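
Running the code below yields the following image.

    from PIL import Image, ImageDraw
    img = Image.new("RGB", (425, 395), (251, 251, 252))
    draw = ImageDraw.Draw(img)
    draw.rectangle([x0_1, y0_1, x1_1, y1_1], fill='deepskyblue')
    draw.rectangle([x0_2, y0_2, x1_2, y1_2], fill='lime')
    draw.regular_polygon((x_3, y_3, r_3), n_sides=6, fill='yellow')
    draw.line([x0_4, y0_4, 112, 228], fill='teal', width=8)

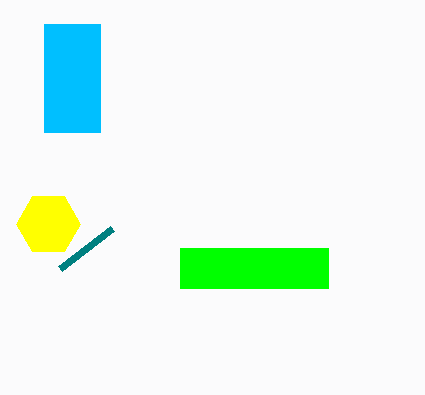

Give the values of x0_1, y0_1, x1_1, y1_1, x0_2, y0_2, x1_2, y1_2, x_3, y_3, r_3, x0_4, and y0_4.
x0_1 = 44
y0_1 = 24
x1_1 = 100
y1_1 = 132
x0_2 = 180
y0_2 = 248
x1_2 = 328
y1_2 = 288
x_3 = 48
y_3 = 224
r_3 = 32
x0_4 = 60
y0_4 = 268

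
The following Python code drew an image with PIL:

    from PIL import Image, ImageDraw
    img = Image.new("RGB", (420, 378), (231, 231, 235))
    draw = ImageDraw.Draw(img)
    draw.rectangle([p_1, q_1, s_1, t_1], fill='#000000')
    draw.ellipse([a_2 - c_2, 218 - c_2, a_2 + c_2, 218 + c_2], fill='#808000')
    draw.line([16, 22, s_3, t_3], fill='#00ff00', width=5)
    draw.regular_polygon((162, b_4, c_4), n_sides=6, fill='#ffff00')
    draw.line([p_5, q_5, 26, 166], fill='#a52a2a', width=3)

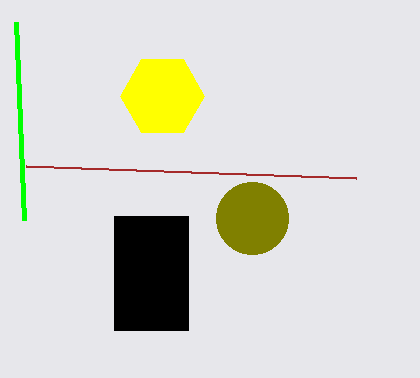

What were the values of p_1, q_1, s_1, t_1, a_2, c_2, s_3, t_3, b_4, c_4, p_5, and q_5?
p_1 = 114
q_1 = 216
s_1 = 188
t_1 = 330
a_2 = 252
c_2 = 36
s_3 = 24
t_3 = 220
b_4 = 96
c_4 = 42
p_5 = 356
q_5 = 178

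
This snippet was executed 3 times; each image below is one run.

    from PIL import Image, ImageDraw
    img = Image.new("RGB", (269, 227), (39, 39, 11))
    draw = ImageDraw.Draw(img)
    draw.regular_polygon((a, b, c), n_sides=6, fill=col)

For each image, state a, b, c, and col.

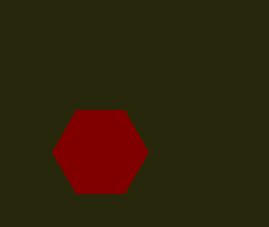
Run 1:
a = 100; b = 152; c = 48; col = 'maroon'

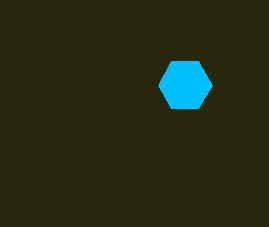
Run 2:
a = 185, b = 85, c = 27, col = 'deepskyblue'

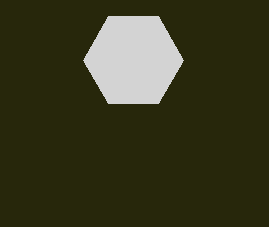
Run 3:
a = 133
b = 60
c = 50
col = 'lightgray'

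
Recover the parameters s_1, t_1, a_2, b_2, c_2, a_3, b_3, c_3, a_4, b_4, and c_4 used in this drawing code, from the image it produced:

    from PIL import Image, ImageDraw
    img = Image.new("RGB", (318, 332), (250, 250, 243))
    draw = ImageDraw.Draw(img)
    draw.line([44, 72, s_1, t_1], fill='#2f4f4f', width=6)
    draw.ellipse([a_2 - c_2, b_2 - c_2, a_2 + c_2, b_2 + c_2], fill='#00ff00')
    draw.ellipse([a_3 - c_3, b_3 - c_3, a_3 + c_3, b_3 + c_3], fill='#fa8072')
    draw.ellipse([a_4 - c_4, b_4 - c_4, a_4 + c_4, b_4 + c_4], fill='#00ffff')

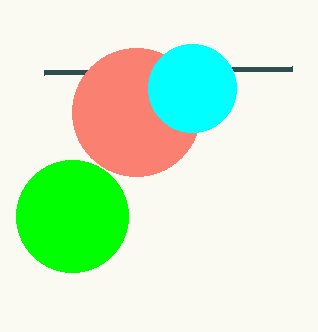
s_1 = 292; t_1 = 68; a_2 = 72; b_2 = 216; c_2 = 56; a_3 = 136; b_3 = 112; c_3 = 64; a_4 = 192; b_4 = 88; c_4 = 44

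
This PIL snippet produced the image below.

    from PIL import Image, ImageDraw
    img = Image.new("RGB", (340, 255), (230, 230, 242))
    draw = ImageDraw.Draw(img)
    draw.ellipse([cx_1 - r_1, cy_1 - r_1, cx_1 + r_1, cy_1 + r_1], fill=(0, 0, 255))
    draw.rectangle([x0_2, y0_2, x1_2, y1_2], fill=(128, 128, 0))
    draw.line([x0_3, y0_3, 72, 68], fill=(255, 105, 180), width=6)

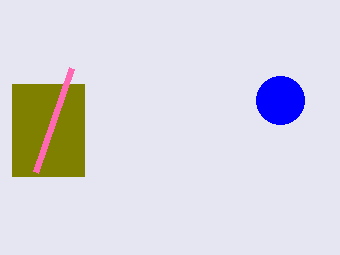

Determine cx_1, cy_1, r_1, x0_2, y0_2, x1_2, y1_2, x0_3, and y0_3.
cx_1 = 280
cy_1 = 100
r_1 = 24
x0_2 = 12
y0_2 = 84
x1_2 = 84
y1_2 = 176
x0_3 = 36
y0_3 = 172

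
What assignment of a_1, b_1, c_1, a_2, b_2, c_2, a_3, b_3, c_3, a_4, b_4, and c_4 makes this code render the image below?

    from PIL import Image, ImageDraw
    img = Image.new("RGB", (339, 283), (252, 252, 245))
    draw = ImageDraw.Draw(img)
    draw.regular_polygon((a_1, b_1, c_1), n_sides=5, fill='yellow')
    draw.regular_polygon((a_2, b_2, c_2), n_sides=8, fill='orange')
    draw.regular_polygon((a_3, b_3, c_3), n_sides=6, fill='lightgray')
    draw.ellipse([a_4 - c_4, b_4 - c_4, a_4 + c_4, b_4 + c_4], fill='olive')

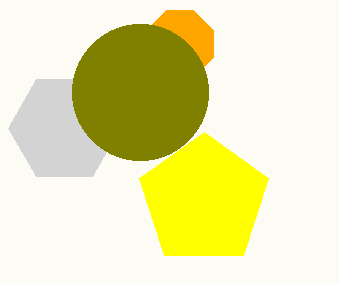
a_1 = 204; b_1 = 200; c_1 = 68; a_2 = 180; b_2 = 44; c_2 = 36; a_3 = 64; b_3 = 128; c_3 = 56; a_4 = 140; b_4 = 92; c_4 = 68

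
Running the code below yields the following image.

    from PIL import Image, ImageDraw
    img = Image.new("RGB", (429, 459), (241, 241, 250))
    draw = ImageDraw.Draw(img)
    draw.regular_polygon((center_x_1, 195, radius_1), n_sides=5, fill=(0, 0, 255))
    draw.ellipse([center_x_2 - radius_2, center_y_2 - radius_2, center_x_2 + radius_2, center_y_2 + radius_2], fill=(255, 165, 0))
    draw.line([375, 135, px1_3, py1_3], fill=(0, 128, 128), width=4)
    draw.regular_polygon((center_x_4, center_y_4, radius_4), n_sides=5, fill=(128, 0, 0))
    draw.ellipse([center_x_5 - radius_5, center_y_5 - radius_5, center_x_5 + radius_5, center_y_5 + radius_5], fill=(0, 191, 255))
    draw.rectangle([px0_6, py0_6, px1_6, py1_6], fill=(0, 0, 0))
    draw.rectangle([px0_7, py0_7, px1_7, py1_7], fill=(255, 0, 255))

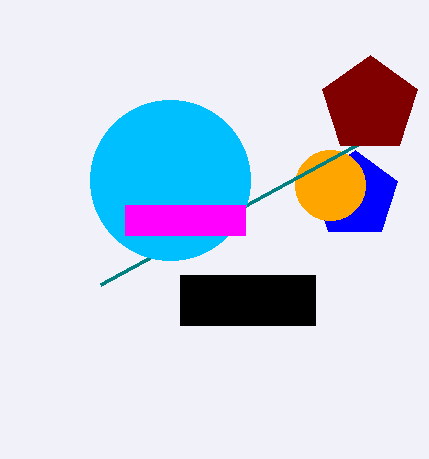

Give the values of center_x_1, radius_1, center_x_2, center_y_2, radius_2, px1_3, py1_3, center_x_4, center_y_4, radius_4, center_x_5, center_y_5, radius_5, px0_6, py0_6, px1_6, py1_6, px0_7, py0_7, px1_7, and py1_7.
center_x_1 = 355, radius_1 = 45, center_x_2 = 330, center_y_2 = 185, radius_2 = 35, px1_3 = 100, py1_3 = 285, center_x_4 = 370, center_y_4 = 105, radius_4 = 50, center_x_5 = 170, center_y_5 = 180, radius_5 = 80, px0_6 = 180, py0_6 = 275, px1_6 = 315, py1_6 = 325, px0_7 = 125, py0_7 = 205, px1_7 = 245, py1_7 = 235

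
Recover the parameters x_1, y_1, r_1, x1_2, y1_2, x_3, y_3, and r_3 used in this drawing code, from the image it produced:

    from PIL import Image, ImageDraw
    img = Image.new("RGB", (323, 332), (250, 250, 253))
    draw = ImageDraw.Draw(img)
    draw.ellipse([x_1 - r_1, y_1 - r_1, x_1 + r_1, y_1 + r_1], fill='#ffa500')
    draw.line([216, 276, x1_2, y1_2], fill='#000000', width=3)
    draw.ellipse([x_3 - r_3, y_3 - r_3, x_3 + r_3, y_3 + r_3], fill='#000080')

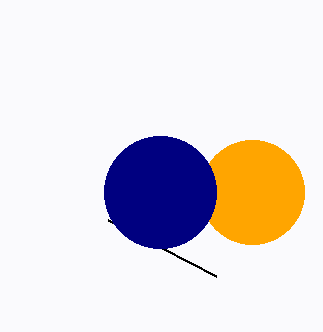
x_1 = 252; y_1 = 192; r_1 = 52; x1_2 = 108; y1_2 = 220; x_3 = 160; y_3 = 192; r_3 = 56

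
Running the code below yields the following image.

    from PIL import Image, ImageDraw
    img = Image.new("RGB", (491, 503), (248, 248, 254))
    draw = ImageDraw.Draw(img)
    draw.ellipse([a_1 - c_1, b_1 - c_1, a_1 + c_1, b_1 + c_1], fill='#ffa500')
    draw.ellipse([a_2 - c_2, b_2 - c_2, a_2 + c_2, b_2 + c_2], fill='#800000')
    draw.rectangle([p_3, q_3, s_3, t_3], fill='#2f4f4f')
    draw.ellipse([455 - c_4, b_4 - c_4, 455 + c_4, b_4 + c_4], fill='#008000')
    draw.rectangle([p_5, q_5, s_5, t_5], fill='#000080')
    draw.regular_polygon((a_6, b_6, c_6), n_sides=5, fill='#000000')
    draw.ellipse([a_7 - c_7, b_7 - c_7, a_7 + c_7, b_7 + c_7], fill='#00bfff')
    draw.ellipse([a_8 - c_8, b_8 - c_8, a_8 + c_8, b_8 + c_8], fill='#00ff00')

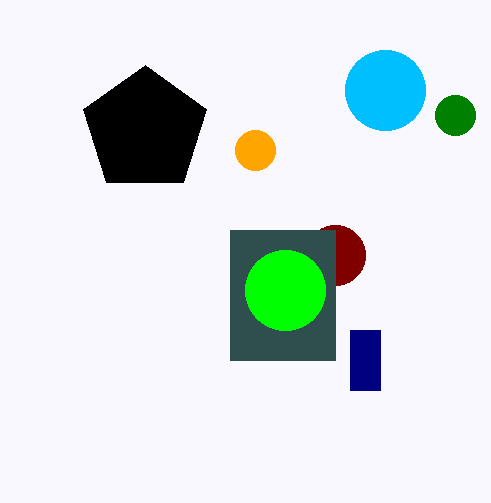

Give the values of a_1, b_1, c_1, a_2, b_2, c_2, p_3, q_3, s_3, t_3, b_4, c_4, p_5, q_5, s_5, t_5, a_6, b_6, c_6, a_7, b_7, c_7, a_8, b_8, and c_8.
a_1 = 255
b_1 = 150
c_1 = 20
a_2 = 335
b_2 = 255
c_2 = 30
p_3 = 230
q_3 = 230
s_3 = 335
t_3 = 360
b_4 = 115
c_4 = 20
p_5 = 350
q_5 = 330
s_5 = 380
t_5 = 390
a_6 = 145
b_6 = 130
c_6 = 65
a_7 = 385
b_7 = 90
c_7 = 40
a_8 = 285
b_8 = 290
c_8 = 40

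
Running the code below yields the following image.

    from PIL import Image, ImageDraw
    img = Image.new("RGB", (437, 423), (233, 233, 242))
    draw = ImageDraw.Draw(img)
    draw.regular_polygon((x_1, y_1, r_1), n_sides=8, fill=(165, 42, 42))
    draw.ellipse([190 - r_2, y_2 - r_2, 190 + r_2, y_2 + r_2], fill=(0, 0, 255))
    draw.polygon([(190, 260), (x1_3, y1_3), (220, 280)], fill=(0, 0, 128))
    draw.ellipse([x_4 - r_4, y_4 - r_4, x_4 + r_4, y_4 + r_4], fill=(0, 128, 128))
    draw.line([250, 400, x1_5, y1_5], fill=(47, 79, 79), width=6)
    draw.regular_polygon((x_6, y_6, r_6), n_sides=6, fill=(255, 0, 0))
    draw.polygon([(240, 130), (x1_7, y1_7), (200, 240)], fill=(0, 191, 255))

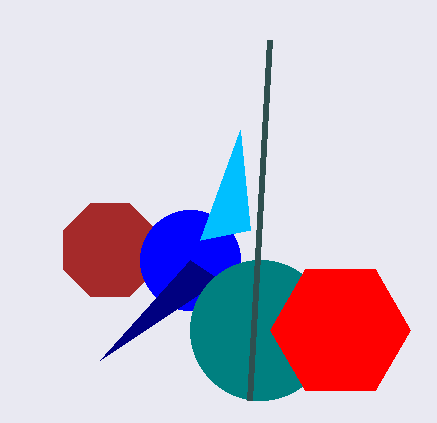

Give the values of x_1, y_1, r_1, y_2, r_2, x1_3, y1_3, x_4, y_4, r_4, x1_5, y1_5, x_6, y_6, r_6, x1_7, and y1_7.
x_1 = 110, y_1 = 250, r_1 = 50, y_2 = 260, r_2 = 50, x1_3 = 100, y1_3 = 360, x_4 = 260, y_4 = 330, r_4 = 70, x1_5 = 270, y1_5 = 40, x_6 = 340, y_6 = 330, r_6 = 70, x1_7 = 250, y1_7 = 230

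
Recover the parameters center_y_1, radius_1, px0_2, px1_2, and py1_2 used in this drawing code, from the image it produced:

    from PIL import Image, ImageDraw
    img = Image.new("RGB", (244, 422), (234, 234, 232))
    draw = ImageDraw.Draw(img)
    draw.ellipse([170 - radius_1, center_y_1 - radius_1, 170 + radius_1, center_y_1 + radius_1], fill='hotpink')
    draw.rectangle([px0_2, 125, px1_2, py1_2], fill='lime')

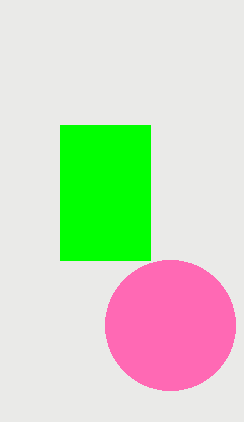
center_y_1 = 325, radius_1 = 65, px0_2 = 60, px1_2 = 150, py1_2 = 260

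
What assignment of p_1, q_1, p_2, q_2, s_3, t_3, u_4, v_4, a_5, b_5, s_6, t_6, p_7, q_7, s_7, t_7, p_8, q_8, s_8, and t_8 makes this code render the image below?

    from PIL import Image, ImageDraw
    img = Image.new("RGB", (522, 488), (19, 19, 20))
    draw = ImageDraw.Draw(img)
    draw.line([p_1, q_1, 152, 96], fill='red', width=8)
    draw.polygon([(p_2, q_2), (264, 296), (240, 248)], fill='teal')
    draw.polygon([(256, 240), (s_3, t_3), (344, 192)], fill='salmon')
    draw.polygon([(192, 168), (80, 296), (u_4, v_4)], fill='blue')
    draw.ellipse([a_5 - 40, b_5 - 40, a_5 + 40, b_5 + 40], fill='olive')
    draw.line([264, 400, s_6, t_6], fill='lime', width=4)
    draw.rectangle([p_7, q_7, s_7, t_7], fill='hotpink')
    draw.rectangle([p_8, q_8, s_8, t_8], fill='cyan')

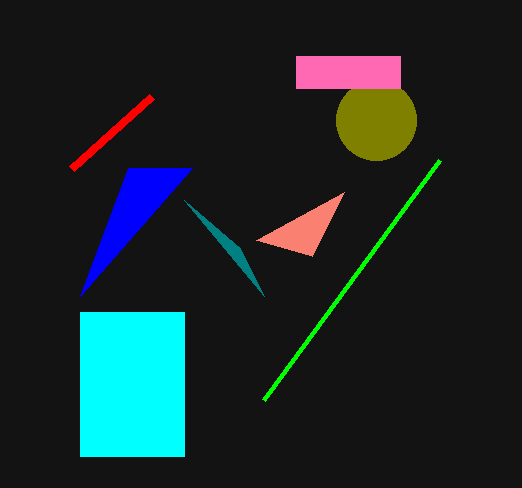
p_1 = 72
q_1 = 168
p_2 = 184
q_2 = 200
s_3 = 312
t_3 = 256
u_4 = 128
v_4 = 168
a_5 = 376
b_5 = 120
s_6 = 440
t_6 = 160
p_7 = 296
q_7 = 56
s_7 = 400
t_7 = 88
p_8 = 80
q_8 = 312
s_8 = 184
t_8 = 456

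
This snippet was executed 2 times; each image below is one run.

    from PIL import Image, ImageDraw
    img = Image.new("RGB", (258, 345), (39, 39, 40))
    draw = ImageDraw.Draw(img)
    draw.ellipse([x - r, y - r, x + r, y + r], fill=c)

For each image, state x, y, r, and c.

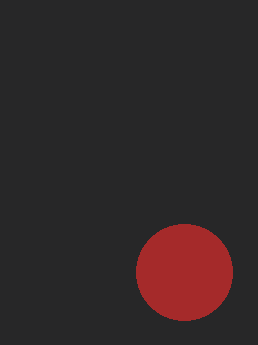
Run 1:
x = 184
y = 272
r = 48
c = 'brown'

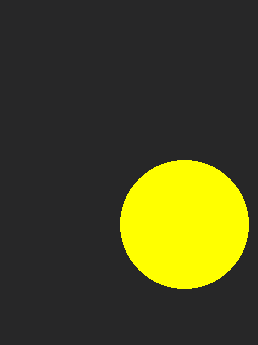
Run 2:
x = 184, y = 224, r = 64, c = 'yellow'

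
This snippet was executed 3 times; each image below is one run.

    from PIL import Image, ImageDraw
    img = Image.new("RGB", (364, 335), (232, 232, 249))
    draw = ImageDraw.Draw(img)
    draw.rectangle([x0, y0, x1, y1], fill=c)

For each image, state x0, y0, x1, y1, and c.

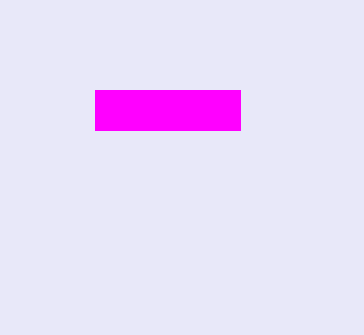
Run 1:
x0 = 95, y0 = 90, x1 = 240, y1 = 130, c = 'magenta'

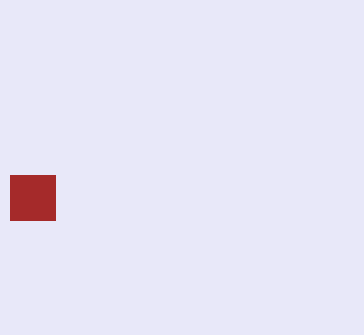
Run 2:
x0 = 10, y0 = 175, x1 = 55, y1 = 220, c = 'brown'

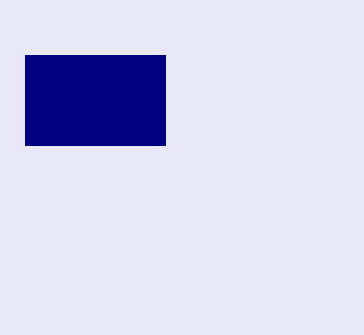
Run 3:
x0 = 25; y0 = 55; x1 = 165; y1 = 145; c = 'navy'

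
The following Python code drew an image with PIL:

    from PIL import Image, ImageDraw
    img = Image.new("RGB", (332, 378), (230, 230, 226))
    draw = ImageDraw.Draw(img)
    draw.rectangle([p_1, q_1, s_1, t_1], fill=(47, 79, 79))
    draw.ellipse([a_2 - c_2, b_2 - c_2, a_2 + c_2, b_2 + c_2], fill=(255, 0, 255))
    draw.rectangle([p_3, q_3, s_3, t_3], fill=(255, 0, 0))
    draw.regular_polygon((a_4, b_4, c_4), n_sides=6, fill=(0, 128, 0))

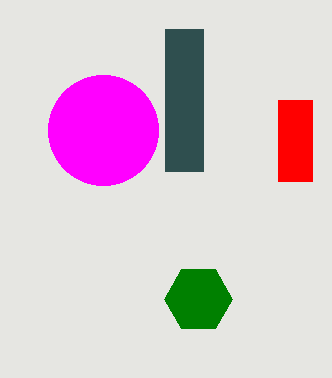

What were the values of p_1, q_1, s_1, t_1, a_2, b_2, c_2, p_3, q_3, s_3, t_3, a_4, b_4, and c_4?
p_1 = 165
q_1 = 29
s_1 = 203
t_1 = 171
a_2 = 103
b_2 = 130
c_2 = 55
p_3 = 278
q_3 = 100
s_3 = 312
t_3 = 181
a_4 = 198
b_4 = 299
c_4 = 34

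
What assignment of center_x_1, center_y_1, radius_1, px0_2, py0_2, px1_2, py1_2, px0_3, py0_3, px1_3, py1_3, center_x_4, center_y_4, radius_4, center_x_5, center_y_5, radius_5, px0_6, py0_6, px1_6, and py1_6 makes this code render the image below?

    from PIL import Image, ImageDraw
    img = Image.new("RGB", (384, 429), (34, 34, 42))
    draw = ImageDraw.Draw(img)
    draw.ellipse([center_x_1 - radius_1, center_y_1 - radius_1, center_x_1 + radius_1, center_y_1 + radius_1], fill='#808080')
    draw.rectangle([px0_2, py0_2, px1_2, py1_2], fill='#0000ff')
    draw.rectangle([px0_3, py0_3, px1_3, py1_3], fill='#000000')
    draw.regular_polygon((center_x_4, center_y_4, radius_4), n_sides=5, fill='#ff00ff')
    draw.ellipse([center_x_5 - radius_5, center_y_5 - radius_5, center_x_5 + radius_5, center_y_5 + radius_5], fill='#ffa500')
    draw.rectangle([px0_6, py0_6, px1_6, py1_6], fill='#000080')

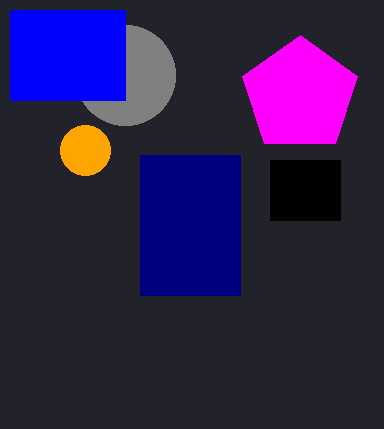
center_x_1 = 125
center_y_1 = 75
radius_1 = 50
px0_2 = 10
py0_2 = 10
px1_2 = 125
py1_2 = 100
px0_3 = 270
py0_3 = 160
px1_3 = 340
py1_3 = 220
center_x_4 = 300
center_y_4 = 95
radius_4 = 60
center_x_5 = 85
center_y_5 = 150
radius_5 = 25
px0_6 = 140
py0_6 = 155
px1_6 = 240
py1_6 = 295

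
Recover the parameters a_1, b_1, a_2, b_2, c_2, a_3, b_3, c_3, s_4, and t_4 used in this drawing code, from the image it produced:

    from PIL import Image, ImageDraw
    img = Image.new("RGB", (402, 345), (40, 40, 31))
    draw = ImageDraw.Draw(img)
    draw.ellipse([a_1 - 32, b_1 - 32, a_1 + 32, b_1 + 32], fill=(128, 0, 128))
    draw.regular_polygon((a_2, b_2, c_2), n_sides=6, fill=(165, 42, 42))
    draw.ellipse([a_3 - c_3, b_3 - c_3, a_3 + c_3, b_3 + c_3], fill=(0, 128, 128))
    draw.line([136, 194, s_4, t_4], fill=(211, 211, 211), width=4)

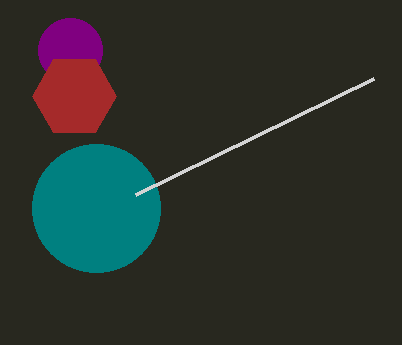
a_1 = 70, b_1 = 50, a_2 = 74, b_2 = 96, c_2 = 42, a_3 = 96, b_3 = 208, c_3 = 64, s_4 = 374, t_4 = 78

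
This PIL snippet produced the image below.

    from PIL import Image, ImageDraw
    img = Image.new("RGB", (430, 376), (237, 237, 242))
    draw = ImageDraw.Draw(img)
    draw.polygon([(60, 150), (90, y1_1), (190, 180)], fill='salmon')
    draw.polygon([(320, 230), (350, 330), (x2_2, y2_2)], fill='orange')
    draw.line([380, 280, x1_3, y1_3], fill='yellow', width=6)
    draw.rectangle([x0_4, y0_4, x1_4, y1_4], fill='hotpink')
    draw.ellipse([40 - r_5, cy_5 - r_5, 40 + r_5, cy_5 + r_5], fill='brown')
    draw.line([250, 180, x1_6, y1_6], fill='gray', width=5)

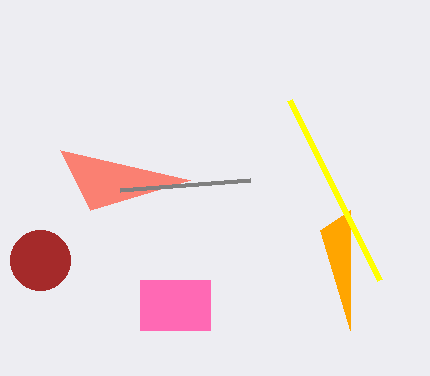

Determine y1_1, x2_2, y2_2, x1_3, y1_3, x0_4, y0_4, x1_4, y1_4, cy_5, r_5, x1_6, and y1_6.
y1_1 = 210; x2_2 = 350; y2_2 = 210; x1_3 = 290; y1_3 = 100; x0_4 = 140; y0_4 = 280; x1_4 = 210; y1_4 = 330; cy_5 = 260; r_5 = 30; x1_6 = 120; y1_6 = 190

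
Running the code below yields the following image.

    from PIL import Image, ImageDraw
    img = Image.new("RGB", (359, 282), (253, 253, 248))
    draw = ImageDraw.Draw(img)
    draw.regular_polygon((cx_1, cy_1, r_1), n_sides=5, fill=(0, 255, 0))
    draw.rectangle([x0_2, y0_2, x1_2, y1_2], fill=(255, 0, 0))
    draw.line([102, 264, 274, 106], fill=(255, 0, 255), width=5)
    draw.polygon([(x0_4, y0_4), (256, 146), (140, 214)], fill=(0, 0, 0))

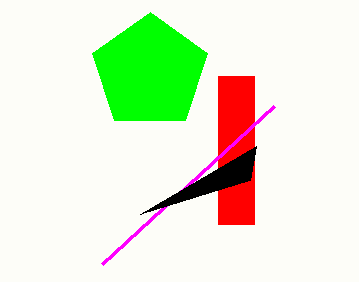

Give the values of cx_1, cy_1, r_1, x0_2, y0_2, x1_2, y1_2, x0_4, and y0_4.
cx_1 = 150, cy_1 = 72, r_1 = 60, x0_2 = 218, y0_2 = 76, x1_2 = 254, y1_2 = 224, x0_4 = 250, y0_4 = 180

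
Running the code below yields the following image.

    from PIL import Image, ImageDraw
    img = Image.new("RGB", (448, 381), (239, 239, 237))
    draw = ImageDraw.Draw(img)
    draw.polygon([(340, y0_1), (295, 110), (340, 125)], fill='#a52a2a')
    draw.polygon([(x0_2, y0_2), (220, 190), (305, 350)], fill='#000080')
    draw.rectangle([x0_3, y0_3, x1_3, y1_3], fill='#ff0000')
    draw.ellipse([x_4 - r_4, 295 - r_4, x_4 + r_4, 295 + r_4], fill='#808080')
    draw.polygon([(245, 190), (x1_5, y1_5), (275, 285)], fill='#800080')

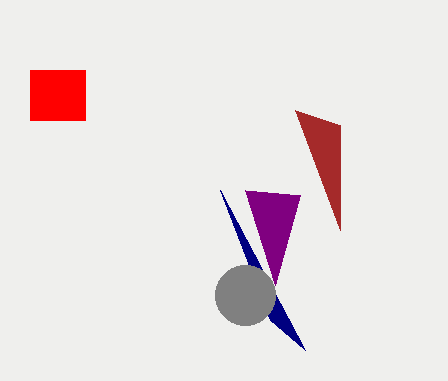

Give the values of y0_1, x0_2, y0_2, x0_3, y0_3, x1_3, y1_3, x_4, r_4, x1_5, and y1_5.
y0_1 = 230; x0_2 = 270; y0_2 = 320; x0_3 = 30; y0_3 = 70; x1_3 = 85; y1_3 = 120; x_4 = 245; r_4 = 30; x1_5 = 300; y1_5 = 195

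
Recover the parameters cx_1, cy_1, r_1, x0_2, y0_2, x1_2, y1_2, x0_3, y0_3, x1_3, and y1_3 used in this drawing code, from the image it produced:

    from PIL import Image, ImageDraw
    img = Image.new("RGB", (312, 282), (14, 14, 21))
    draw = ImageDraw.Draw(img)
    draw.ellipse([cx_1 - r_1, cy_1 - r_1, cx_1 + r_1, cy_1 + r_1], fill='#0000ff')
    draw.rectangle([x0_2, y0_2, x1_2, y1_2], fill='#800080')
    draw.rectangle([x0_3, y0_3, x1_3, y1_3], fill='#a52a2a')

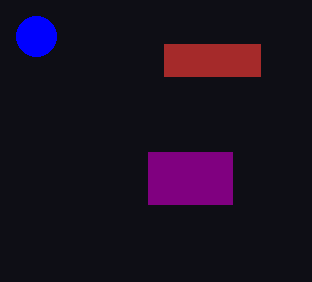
cx_1 = 36
cy_1 = 36
r_1 = 20
x0_2 = 148
y0_2 = 152
x1_2 = 232
y1_2 = 204
x0_3 = 164
y0_3 = 44
x1_3 = 260
y1_3 = 76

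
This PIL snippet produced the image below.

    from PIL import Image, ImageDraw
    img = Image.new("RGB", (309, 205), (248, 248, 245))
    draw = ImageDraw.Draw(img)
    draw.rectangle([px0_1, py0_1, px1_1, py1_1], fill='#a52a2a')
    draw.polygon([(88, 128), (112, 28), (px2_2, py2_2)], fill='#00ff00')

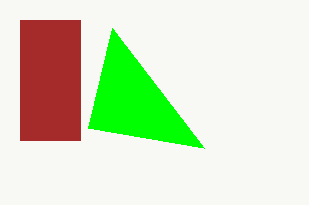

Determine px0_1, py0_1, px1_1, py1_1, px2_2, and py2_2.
px0_1 = 20; py0_1 = 20; px1_1 = 80; py1_1 = 140; px2_2 = 204; py2_2 = 148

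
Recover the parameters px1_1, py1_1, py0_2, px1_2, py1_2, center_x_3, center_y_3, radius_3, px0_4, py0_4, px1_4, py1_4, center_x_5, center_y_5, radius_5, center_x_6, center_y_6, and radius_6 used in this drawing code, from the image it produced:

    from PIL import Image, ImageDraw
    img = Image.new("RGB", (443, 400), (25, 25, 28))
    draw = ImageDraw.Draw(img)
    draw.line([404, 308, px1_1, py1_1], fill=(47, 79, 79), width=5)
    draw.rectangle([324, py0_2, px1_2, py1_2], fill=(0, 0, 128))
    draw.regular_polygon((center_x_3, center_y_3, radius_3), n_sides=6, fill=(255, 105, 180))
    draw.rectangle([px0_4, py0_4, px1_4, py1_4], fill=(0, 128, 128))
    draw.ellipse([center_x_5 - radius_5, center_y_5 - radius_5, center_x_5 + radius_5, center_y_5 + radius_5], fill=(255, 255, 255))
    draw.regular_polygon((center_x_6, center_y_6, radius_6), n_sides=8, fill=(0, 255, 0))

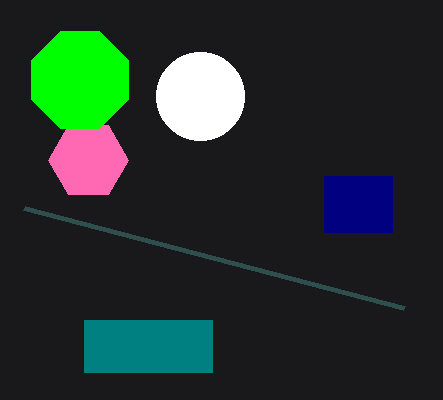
px1_1 = 24, py1_1 = 208, py0_2 = 176, px1_2 = 392, py1_2 = 232, center_x_3 = 88, center_y_3 = 160, radius_3 = 40, px0_4 = 84, py0_4 = 320, px1_4 = 212, py1_4 = 372, center_x_5 = 200, center_y_5 = 96, radius_5 = 44, center_x_6 = 80, center_y_6 = 80, radius_6 = 52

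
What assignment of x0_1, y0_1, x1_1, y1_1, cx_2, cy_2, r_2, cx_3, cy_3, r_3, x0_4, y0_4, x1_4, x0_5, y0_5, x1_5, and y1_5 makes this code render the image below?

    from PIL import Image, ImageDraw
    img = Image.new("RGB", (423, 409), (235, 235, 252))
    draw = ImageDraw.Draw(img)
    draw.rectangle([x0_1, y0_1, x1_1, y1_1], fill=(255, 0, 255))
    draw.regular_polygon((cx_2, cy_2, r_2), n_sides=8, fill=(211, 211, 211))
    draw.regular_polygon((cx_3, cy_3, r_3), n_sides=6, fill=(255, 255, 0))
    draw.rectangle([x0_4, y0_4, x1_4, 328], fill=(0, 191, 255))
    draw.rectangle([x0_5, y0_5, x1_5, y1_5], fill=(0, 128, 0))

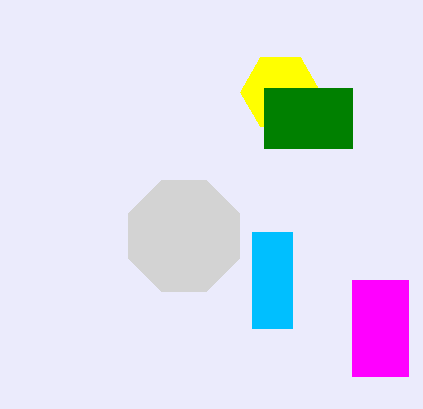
x0_1 = 352, y0_1 = 280, x1_1 = 408, y1_1 = 376, cx_2 = 184, cy_2 = 236, r_2 = 60, cx_3 = 280, cy_3 = 92, r_3 = 40, x0_4 = 252, y0_4 = 232, x1_4 = 292, x0_5 = 264, y0_5 = 88, x1_5 = 352, y1_5 = 148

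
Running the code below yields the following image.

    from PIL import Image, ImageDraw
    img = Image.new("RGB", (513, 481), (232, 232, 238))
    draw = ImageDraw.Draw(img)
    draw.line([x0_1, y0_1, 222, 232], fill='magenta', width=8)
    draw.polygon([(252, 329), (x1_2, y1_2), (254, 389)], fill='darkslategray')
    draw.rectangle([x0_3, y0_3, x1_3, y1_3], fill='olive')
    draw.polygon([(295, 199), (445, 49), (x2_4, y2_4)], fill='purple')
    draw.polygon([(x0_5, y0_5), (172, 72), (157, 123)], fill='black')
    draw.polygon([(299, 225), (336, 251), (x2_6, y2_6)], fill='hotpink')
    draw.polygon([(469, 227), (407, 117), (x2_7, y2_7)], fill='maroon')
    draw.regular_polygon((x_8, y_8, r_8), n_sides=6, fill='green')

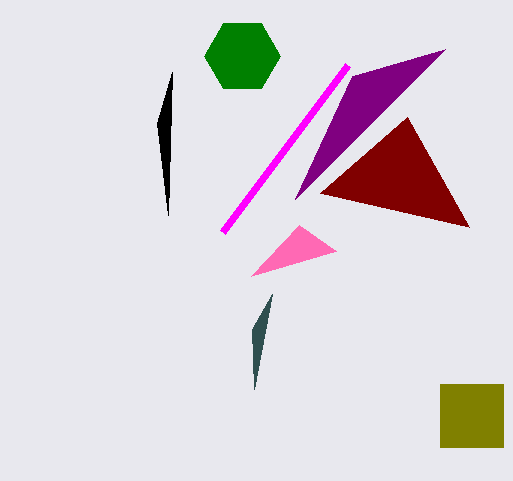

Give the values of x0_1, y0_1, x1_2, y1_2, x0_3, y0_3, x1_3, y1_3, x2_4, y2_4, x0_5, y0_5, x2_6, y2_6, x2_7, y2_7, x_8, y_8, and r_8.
x0_1 = 347, y0_1 = 65, x1_2 = 272, y1_2 = 294, x0_3 = 440, y0_3 = 384, x1_3 = 503, y1_3 = 447, x2_4 = 352, y2_4 = 76, x0_5 = 168, y0_5 = 215, x2_6 = 251, y2_6 = 276, x2_7 = 320, y2_7 = 193, x_8 = 242, y_8 = 56, r_8 = 38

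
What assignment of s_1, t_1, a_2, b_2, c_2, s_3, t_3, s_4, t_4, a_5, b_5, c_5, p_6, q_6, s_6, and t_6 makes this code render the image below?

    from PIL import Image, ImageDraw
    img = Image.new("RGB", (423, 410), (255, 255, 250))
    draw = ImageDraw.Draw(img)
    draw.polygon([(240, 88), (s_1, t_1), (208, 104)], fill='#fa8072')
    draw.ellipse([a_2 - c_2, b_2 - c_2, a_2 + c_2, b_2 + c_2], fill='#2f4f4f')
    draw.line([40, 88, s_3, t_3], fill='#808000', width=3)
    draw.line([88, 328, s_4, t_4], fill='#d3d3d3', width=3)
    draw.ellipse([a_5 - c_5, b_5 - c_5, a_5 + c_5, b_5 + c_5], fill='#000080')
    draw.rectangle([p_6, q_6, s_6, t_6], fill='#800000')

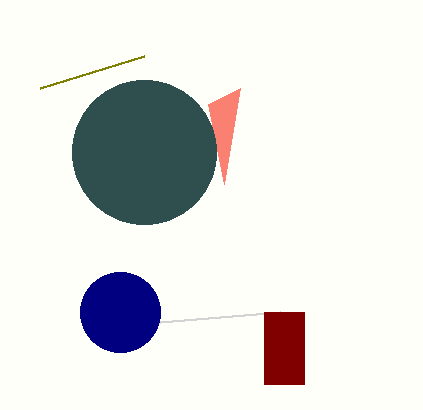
s_1 = 224, t_1 = 184, a_2 = 144, b_2 = 152, c_2 = 72, s_3 = 144, t_3 = 56, s_4 = 280, t_4 = 312, a_5 = 120, b_5 = 312, c_5 = 40, p_6 = 264, q_6 = 312, s_6 = 304, t_6 = 384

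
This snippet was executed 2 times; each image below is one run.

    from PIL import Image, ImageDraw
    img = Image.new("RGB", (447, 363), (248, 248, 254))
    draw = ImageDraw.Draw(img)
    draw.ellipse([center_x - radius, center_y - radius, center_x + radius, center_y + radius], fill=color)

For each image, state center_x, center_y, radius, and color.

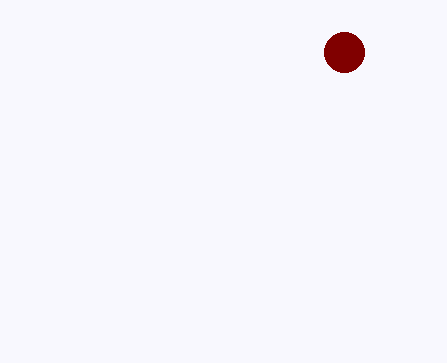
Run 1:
center_x = 344
center_y = 52
radius = 20
color = 'maroon'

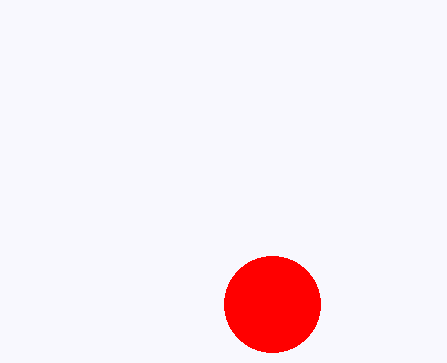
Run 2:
center_x = 272; center_y = 304; radius = 48; color = 'red'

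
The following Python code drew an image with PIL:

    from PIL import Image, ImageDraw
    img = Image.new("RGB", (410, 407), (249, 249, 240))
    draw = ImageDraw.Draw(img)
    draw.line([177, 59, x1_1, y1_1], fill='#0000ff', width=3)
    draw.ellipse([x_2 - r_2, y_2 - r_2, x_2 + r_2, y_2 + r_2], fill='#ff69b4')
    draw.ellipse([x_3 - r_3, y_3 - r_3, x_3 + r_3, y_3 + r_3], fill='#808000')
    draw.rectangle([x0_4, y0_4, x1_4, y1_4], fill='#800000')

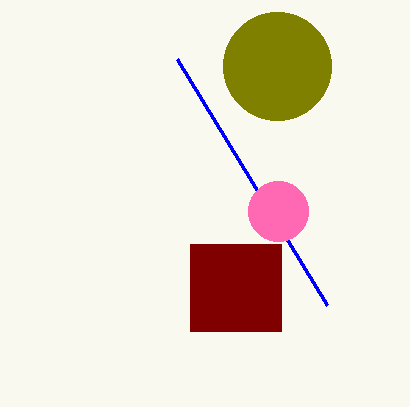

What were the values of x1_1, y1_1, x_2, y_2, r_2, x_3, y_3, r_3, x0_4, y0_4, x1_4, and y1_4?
x1_1 = 327; y1_1 = 305; x_2 = 278; y_2 = 211; r_2 = 30; x_3 = 277; y_3 = 66; r_3 = 54; x0_4 = 190; y0_4 = 244; x1_4 = 281; y1_4 = 331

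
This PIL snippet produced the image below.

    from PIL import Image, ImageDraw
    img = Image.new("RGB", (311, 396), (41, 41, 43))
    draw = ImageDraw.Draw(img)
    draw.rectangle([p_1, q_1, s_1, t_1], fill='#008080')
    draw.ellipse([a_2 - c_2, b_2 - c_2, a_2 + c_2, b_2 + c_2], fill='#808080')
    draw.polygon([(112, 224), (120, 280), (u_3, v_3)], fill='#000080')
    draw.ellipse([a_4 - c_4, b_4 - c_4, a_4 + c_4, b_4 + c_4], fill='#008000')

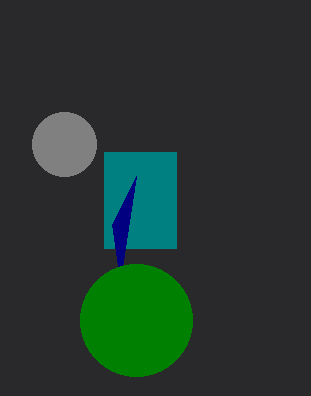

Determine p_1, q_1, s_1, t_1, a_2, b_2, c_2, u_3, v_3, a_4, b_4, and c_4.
p_1 = 104, q_1 = 152, s_1 = 176, t_1 = 248, a_2 = 64, b_2 = 144, c_2 = 32, u_3 = 136, v_3 = 176, a_4 = 136, b_4 = 320, c_4 = 56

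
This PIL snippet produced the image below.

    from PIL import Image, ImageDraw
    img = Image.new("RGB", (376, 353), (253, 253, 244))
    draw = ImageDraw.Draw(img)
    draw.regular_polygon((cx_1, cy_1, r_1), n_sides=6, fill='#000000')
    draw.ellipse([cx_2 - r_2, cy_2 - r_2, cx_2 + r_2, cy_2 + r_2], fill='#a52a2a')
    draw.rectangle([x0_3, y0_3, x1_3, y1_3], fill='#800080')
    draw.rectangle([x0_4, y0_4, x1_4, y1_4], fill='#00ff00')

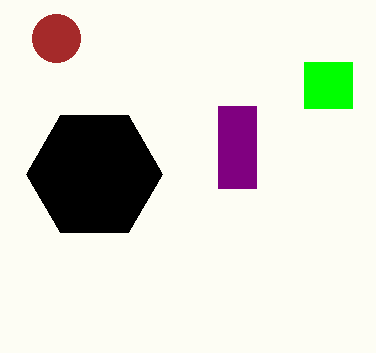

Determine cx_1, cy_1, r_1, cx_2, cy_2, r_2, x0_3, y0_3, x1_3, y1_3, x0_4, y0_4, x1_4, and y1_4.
cx_1 = 94
cy_1 = 174
r_1 = 68
cx_2 = 56
cy_2 = 38
r_2 = 24
x0_3 = 218
y0_3 = 106
x1_3 = 256
y1_3 = 188
x0_4 = 304
y0_4 = 62
x1_4 = 352
y1_4 = 108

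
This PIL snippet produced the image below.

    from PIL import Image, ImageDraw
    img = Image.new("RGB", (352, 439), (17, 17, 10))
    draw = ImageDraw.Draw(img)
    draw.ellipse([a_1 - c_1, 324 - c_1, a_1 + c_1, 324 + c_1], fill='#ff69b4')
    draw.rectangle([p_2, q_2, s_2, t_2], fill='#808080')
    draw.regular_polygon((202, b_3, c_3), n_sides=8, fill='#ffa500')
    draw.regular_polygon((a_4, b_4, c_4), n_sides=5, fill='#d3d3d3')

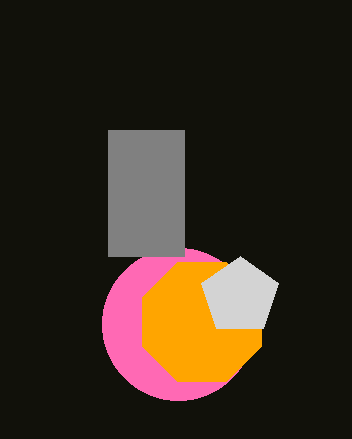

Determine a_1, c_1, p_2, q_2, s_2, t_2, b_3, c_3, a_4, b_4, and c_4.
a_1 = 178
c_1 = 76
p_2 = 108
q_2 = 130
s_2 = 184
t_2 = 256
b_3 = 322
c_3 = 64
a_4 = 240
b_4 = 296
c_4 = 40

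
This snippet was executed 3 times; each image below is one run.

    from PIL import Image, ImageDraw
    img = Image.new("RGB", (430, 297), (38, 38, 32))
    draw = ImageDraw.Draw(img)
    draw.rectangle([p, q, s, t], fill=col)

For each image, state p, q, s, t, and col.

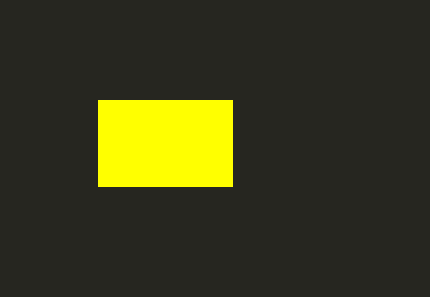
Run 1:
p = 98; q = 100; s = 232; t = 186; col = 'yellow'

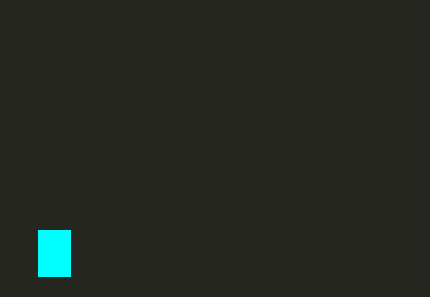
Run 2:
p = 38
q = 230
s = 70
t = 276
col = 'cyan'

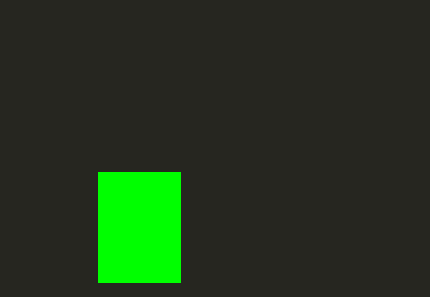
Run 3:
p = 98, q = 172, s = 180, t = 282, col = 'lime'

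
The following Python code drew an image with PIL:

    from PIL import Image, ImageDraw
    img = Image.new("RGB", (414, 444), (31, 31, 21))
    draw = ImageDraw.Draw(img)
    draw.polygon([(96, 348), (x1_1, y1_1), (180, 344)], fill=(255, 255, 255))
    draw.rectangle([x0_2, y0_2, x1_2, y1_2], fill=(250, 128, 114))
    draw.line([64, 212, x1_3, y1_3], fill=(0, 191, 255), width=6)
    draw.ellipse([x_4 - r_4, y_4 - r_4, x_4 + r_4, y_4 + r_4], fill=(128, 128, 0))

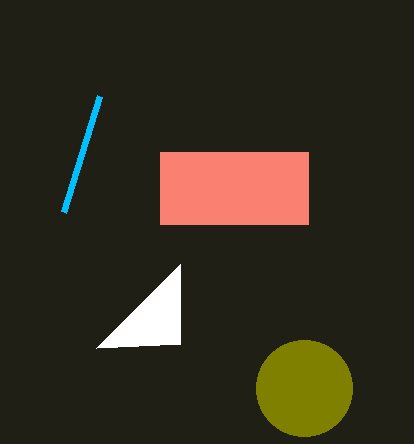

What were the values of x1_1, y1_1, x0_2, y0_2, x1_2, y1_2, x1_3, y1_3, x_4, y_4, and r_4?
x1_1 = 180, y1_1 = 264, x0_2 = 160, y0_2 = 152, x1_2 = 308, y1_2 = 224, x1_3 = 100, y1_3 = 96, x_4 = 304, y_4 = 388, r_4 = 48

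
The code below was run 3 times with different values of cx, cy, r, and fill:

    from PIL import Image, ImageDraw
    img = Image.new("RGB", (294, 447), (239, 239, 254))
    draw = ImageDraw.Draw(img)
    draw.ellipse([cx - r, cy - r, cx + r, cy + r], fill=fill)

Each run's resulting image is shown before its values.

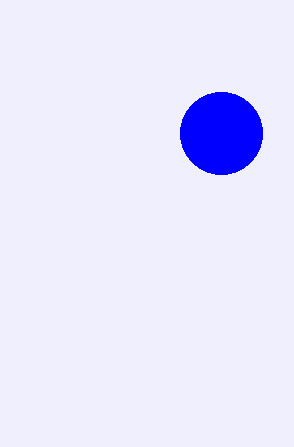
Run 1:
cx = 221
cy = 133
r = 41
fill = 'blue'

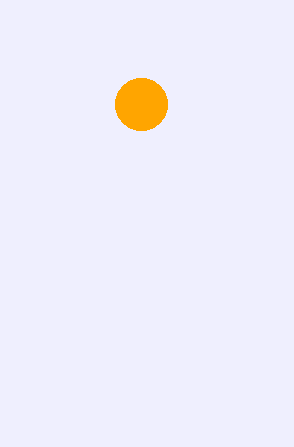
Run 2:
cx = 141; cy = 104; r = 26; fill = 'orange'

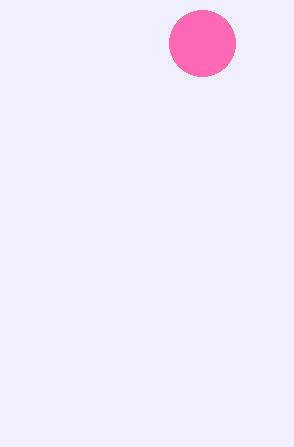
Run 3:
cx = 202, cy = 43, r = 33, fill = 'hotpink'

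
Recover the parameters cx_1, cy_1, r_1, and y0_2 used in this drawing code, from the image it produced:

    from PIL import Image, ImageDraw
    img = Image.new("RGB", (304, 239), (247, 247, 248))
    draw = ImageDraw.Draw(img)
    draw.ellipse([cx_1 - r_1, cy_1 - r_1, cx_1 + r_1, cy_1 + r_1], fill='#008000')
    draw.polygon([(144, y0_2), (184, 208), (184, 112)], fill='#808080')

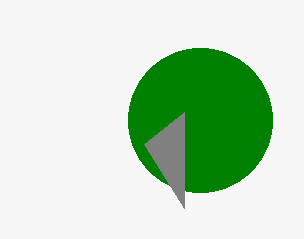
cx_1 = 200, cy_1 = 120, r_1 = 72, y0_2 = 144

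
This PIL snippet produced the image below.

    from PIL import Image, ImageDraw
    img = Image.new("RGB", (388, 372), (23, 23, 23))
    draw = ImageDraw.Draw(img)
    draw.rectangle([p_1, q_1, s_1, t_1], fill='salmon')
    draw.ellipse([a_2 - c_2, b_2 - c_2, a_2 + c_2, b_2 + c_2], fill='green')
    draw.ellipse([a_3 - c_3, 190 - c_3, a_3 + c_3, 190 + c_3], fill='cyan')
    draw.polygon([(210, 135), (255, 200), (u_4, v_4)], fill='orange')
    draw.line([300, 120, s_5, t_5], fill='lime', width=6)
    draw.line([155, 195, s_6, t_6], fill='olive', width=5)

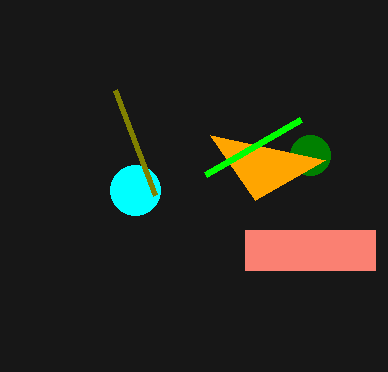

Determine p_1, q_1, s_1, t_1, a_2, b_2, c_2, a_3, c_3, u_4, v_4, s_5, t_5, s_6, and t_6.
p_1 = 245, q_1 = 230, s_1 = 375, t_1 = 270, a_2 = 310, b_2 = 155, c_2 = 20, a_3 = 135, c_3 = 25, u_4 = 325, v_4 = 160, s_5 = 205, t_5 = 175, s_6 = 115, t_6 = 90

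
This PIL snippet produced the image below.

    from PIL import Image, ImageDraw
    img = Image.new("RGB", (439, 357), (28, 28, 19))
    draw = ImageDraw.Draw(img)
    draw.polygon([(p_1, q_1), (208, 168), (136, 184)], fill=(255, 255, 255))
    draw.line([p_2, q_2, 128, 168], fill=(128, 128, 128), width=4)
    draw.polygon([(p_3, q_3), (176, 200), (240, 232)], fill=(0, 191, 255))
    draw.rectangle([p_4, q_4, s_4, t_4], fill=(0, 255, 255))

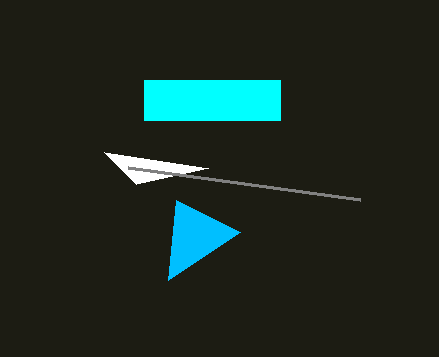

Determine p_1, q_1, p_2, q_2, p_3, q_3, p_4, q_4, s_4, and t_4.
p_1 = 104, q_1 = 152, p_2 = 360, q_2 = 200, p_3 = 168, q_3 = 280, p_4 = 144, q_4 = 80, s_4 = 280, t_4 = 120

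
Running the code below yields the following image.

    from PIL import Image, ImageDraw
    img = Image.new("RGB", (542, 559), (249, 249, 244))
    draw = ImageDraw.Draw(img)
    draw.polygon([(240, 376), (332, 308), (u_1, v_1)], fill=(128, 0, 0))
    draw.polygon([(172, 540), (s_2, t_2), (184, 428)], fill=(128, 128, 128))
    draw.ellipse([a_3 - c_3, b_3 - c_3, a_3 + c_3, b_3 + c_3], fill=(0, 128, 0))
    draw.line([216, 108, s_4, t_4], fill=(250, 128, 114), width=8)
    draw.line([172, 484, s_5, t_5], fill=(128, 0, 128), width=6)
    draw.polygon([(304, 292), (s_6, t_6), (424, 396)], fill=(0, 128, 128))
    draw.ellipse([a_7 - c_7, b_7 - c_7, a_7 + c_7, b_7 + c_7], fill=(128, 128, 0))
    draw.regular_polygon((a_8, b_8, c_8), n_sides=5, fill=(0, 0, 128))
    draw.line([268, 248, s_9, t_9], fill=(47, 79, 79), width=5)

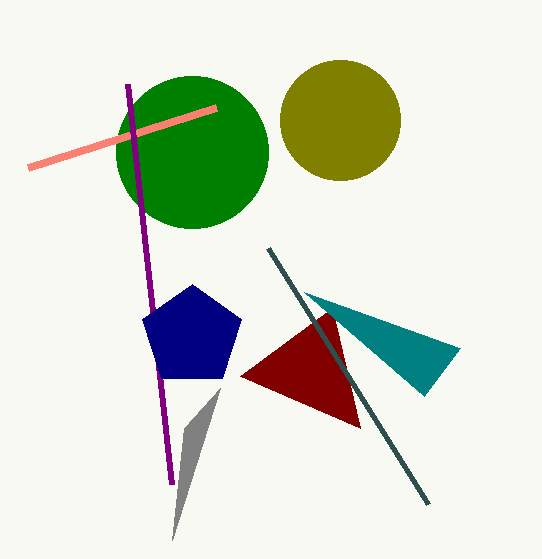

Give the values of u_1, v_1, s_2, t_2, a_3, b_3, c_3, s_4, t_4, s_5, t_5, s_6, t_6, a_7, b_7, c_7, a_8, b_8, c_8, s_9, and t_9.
u_1 = 360; v_1 = 428; s_2 = 220; t_2 = 388; a_3 = 192; b_3 = 152; c_3 = 76; s_4 = 28; t_4 = 168; s_5 = 128; t_5 = 84; s_6 = 460; t_6 = 348; a_7 = 340; b_7 = 120; c_7 = 60; a_8 = 192; b_8 = 336; c_8 = 52; s_9 = 428; t_9 = 504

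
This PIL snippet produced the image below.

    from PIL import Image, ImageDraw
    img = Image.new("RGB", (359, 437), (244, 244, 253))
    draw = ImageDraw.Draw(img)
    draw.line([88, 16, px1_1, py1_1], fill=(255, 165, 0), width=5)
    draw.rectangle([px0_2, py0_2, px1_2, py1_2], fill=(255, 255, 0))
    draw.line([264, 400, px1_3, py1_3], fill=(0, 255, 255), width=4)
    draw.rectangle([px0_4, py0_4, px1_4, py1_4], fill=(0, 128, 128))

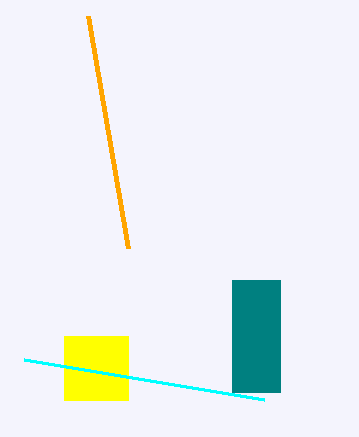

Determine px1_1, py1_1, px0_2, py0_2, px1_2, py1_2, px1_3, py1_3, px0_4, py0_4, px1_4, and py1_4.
px1_1 = 128
py1_1 = 248
px0_2 = 64
py0_2 = 336
px1_2 = 128
py1_2 = 400
px1_3 = 24
py1_3 = 360
px0_4 = 232
py0_4 = 280
px1_4 = 280
py1_4 = 392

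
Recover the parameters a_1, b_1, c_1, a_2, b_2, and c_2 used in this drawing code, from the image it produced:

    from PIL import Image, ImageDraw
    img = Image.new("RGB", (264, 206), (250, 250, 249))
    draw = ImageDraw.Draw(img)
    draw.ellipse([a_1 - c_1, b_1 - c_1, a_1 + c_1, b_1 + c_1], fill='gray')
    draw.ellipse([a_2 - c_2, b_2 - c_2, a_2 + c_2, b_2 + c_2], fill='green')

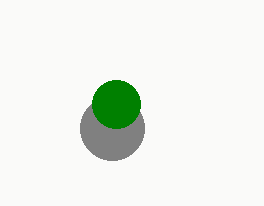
a_1 = 112, b_1 = 128, c_1 = 32, a_2 = 116, b_2 = 104, c_2 = 24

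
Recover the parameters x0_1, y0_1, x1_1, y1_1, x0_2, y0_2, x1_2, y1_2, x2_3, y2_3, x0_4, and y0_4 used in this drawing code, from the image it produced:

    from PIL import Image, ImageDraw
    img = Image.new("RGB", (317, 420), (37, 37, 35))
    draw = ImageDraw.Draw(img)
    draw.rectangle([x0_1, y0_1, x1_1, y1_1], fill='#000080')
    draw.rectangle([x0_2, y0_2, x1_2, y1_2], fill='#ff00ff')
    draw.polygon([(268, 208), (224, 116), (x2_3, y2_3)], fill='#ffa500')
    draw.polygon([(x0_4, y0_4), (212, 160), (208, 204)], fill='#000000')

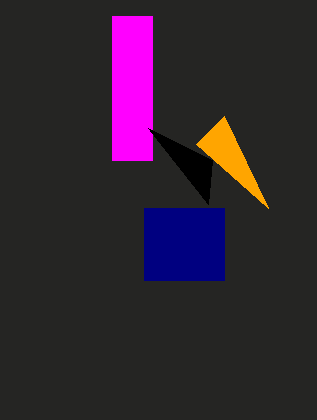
x0_1 = 144, y0_1 = 208, x1_1 = 224, y1_1 = 280, x0_2 = 112, y0_2 = 16, x1_2 = 152, y1_2 = 160, x2_3 = 196, y2_3 = 144, x0_4 = 148, y0_4 = 128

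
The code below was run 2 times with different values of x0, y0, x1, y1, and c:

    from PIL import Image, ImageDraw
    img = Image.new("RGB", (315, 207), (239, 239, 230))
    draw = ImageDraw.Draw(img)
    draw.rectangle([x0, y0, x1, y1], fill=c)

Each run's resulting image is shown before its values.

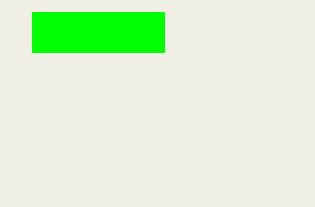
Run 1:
x0 = 32
y0 = 12
x1 = 164
y1 = 52
c = 'lime'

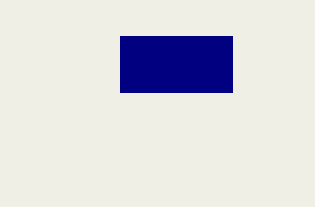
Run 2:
x0 = 120
y0 = 36
x1 = 232
y1 = 92
c = 'navy'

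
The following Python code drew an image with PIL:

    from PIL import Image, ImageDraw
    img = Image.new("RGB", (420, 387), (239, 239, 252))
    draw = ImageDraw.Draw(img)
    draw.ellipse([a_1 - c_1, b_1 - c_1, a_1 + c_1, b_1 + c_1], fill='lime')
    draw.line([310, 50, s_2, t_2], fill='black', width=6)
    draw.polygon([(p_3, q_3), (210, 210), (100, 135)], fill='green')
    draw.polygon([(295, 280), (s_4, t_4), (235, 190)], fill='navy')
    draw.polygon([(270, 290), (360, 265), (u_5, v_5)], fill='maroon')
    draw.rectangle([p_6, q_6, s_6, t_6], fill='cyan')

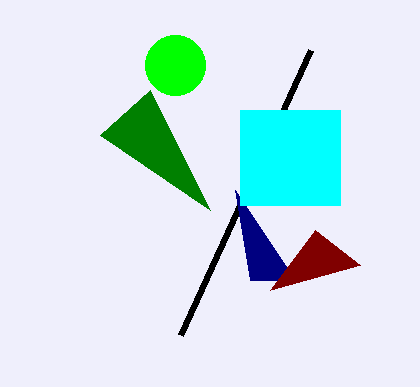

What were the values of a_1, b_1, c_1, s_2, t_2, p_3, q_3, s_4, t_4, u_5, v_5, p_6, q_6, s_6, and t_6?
a_1 = 175; b_1 = 65; c_1 = 30; s_2 = 180; t_2 = 335; p_3 = 150; q_3 = 90; s_4 = 250; t_4 = 280; u_5 = 315; v_5 = 230; p_6 = 240; q_6 = 110; s_6 = 340; t_6 = 205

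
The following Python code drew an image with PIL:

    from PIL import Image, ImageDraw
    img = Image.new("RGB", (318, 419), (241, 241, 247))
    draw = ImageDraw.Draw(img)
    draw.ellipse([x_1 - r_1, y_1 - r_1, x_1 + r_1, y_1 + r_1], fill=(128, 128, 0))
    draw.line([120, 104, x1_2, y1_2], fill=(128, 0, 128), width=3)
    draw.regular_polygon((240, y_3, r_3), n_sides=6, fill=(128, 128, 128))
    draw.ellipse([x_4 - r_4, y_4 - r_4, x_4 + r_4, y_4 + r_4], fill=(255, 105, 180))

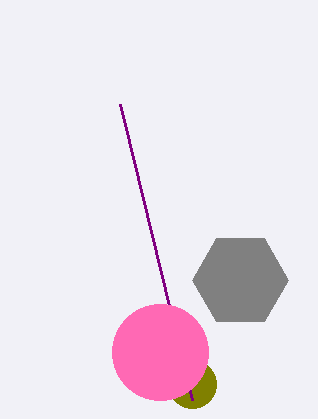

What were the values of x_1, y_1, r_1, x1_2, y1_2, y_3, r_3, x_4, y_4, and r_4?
x_1 = 192, y_1 = 384, r_1 = 24, x1_2 = 192, y1_2 = 400, y_3 = 280, r_3 = 48, x_4 = 160, y_4 = 352, r_4 = 48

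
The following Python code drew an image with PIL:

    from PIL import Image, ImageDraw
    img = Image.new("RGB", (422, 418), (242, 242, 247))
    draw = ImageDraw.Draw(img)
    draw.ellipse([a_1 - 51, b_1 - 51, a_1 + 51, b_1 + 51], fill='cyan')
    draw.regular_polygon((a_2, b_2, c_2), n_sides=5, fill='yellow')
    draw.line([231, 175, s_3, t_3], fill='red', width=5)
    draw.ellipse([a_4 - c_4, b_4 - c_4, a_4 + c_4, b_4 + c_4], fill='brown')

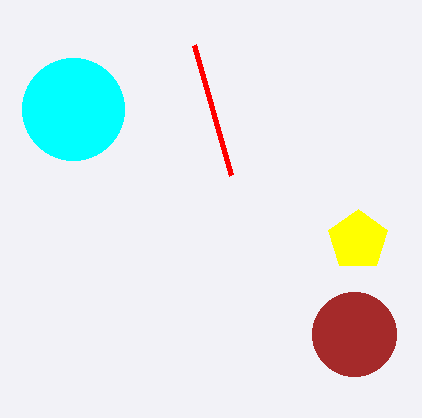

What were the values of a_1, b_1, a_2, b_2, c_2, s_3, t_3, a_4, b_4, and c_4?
a_1 = 73
b_1 = 109
a_2 = 358
b_2 = 240
c_2 = 31
s_3 = 194
t_3 = 45
a_4 = 354
b_4 = 334
c_4 = 42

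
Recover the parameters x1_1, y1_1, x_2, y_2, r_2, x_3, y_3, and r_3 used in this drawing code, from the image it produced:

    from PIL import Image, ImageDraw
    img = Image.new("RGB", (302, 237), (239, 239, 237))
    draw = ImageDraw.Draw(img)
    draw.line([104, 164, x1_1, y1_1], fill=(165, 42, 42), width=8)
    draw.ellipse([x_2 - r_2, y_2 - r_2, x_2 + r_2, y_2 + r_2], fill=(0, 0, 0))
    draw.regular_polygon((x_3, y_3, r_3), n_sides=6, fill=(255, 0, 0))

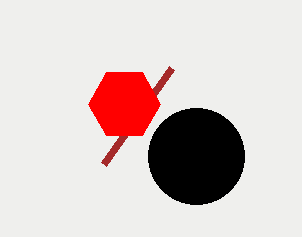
x1_1 = 172, y1_1 = 68, x_2 = 196, y_2 = 156, r_2 = 48, x_3 = 124, y_3 = 104, r_3 = 36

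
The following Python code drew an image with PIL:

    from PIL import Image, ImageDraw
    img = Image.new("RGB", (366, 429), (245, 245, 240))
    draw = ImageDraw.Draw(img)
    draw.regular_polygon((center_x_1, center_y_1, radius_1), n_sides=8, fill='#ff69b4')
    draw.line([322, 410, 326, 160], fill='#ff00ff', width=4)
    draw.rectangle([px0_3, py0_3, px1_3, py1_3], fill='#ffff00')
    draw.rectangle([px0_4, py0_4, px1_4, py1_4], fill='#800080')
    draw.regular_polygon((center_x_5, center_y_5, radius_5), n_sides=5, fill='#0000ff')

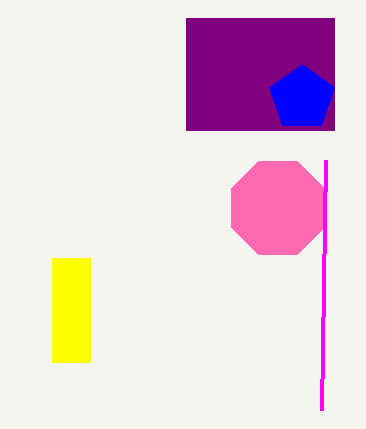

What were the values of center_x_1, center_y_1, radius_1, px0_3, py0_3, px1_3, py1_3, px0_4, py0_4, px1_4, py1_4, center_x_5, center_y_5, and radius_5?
center_x_1 = 278
center_y_1 = 208
radius_1 = 50
px0_3 = 52
py0_3 = 258
px1_3 = 90
py1_3 = 362
px0_4 = 186
py0_4 = 18
px1_4 = 334
py1_4 = 130
center_x_5 = 302
center_y_5 = 98
radius_5 = 34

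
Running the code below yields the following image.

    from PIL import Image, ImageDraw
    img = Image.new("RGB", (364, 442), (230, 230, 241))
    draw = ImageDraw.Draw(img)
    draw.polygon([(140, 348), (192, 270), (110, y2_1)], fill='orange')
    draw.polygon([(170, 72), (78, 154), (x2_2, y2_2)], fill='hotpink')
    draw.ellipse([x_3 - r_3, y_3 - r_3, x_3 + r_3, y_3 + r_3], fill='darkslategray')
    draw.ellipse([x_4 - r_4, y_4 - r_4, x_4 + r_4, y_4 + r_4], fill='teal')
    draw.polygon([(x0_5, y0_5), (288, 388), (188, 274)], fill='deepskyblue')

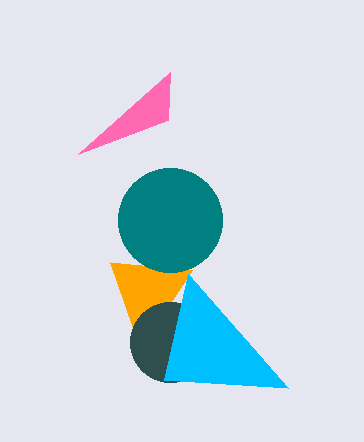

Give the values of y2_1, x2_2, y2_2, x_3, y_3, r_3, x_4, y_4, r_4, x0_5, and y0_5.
y2_1 = 262
x2_2 = 168
y2_2 = 120
x_3 = 170
y_3 = 342
r_3 = 40
x_4 = 170
y_4 = 220
r_4 = 52
x0_5 = 164
y0_5 = 380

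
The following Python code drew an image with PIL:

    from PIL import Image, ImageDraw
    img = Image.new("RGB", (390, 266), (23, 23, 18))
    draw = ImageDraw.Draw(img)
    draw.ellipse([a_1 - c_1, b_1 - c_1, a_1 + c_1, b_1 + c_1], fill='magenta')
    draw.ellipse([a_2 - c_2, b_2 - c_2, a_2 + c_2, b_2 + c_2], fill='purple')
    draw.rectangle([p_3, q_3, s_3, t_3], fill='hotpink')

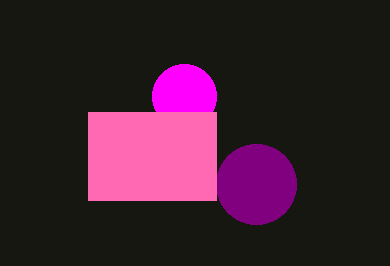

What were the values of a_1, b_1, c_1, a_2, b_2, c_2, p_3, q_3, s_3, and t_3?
a_1 = 184; b_1 = 96; c_1 = 32; a_2 = 256; b_2 = 184; c_2 = 40; p_3 = 88; q_3 = 112; s_3 = 216; t_3 = 200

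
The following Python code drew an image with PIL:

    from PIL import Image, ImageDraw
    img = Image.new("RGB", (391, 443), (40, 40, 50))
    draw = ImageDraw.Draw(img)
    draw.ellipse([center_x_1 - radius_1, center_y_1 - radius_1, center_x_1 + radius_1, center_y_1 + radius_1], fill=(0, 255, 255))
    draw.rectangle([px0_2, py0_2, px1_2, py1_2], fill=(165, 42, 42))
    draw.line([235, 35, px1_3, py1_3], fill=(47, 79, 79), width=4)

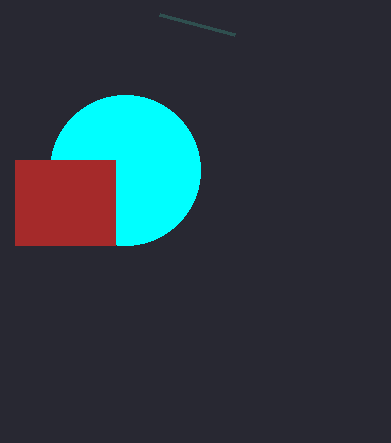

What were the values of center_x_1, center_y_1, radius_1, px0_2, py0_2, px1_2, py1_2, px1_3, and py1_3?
center_x_1 = 125
center_y_1 = 170
radius_1 = 75
px0_2 = 15
py0_2 = 160
px1_2 = 115
py1_2 = 245
px1_3 = 160
py1_3 = 15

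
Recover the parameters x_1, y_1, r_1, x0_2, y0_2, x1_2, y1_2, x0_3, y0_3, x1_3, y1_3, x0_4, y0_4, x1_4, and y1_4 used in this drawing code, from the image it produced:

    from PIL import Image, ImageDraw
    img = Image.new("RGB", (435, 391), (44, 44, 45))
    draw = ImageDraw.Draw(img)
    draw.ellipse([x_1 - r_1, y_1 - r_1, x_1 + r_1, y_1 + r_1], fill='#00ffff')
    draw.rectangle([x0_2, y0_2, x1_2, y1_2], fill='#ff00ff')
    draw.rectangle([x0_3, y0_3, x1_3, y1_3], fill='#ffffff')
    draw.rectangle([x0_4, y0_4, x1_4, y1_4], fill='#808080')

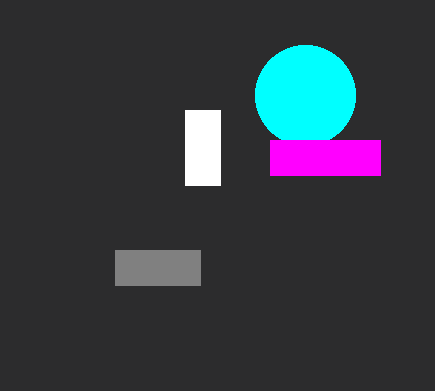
x_1 = 305, y_1 = 95, r_1 = 50, x0_2 = 270, y0_2 = 140, x1_2 = 380, y1_2 = 175, x0_3 = 185, y0_3 = 110, x1_3 = 220, y1_3 = 185, x0_4 = 115, y0_4 = 250, x1_4 = 200, y1_4 = 285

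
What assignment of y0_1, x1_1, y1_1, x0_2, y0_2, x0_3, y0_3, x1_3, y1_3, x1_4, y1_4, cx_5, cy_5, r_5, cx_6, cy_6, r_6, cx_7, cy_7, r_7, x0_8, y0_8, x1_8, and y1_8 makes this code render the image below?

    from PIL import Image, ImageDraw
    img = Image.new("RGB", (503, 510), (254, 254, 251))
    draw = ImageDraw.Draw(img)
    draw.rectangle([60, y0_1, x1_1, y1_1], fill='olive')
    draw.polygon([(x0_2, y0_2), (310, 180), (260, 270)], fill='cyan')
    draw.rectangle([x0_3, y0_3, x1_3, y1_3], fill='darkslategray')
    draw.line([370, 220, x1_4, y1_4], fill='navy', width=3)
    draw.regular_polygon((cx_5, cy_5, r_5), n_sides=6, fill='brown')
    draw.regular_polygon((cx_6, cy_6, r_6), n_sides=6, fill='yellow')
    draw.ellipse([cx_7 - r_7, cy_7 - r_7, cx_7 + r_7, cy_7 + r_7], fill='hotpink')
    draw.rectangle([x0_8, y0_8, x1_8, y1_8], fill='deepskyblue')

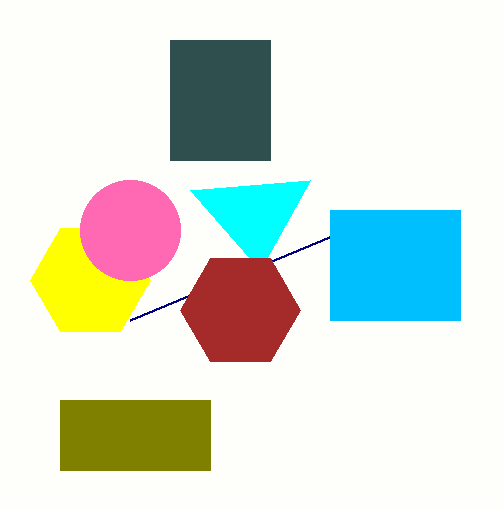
y0_1 = 400, x1_1 = 210, y1_1 = 470, x0_2 = 190, y0_2 = 190, x0_3 = 170, y0_3 = 40, x1_3 = 270, y1_3 = 160, x1_4 = 130, y1_4 = 320, cx_5 = 240, cy_5 = 310, r_5 = 60, cx_6 = 90, cy_6 = 280, r_6 = 60, cx_7 = 130, cy_7 = 230, r_7 = 50, x0_8 = 330, y0_8 = 210, x1_8 = 460, y1_8 = 320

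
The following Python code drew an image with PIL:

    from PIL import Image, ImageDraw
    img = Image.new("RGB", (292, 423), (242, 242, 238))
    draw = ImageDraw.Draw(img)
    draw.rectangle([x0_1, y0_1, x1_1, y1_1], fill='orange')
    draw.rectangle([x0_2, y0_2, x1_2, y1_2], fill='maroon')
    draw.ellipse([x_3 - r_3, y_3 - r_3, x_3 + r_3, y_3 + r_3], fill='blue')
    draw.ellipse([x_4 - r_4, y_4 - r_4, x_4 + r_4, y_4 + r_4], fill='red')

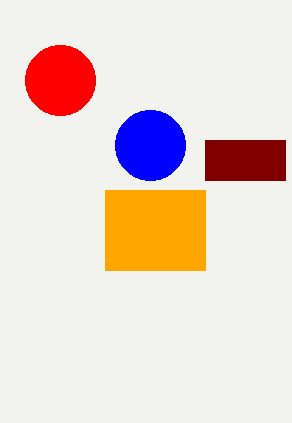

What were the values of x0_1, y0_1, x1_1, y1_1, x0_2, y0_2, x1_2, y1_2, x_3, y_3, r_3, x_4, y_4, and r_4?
x0_1 = 105
y0_1 = 190
x1_1 = 205
y1_1 = 270
x0_2 = 205
y0_2 = 140
x1_2 = 285
y1_2 = 180
x_3 = 150
y_3 = 145
r_3 = 35
x_4 = 60
y_4 = 80
r_4 = 35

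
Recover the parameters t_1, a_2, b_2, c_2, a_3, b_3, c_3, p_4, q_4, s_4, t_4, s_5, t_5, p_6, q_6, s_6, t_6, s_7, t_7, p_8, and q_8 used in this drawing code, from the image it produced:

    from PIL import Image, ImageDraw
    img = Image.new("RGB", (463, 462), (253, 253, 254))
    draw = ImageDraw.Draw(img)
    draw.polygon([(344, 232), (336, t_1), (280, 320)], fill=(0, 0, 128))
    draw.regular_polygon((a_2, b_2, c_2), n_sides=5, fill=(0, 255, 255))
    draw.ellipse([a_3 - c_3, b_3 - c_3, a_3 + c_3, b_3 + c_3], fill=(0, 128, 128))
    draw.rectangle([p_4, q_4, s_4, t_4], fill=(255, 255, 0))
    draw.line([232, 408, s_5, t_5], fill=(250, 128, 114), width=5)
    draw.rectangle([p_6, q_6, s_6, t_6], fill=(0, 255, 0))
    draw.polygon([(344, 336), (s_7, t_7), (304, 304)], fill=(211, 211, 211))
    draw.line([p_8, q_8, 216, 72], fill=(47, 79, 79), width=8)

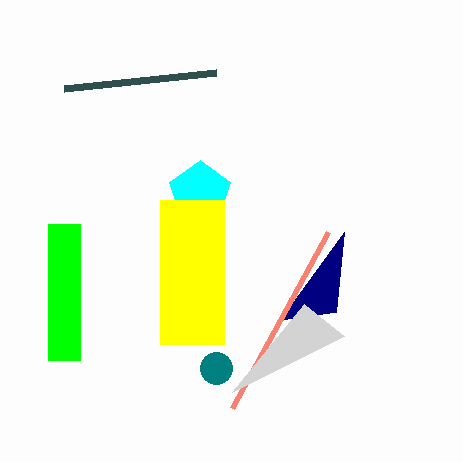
t_1 = 312, a_2 = 200, b_2 = 192, c_2 = 32, a_3 = 216, b_3 = 368, c_3 = 16, p_4 = 160, q_4 = 200, s_4 = 224, t_4 = 344, s_5 = 328, t_5 = 232, p_6 = 48, q_6 = 224, s_6 = 80, t_6 = 360, s_7 = 232, t_7 = 392, p_8 = 64, q_8 = 88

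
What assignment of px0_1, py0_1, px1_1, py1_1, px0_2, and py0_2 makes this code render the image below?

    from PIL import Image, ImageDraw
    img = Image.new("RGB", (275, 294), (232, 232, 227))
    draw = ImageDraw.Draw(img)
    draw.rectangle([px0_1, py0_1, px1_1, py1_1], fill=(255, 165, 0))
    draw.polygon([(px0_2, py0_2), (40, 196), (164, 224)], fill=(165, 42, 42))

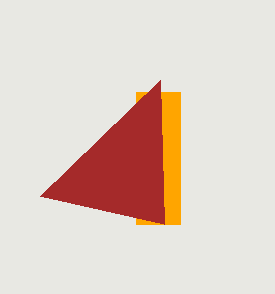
px0_1 = 136
py0_1 = 92
px1_1 = 180
py1_1 = 224
px0_2 = 160
py0_2 = 80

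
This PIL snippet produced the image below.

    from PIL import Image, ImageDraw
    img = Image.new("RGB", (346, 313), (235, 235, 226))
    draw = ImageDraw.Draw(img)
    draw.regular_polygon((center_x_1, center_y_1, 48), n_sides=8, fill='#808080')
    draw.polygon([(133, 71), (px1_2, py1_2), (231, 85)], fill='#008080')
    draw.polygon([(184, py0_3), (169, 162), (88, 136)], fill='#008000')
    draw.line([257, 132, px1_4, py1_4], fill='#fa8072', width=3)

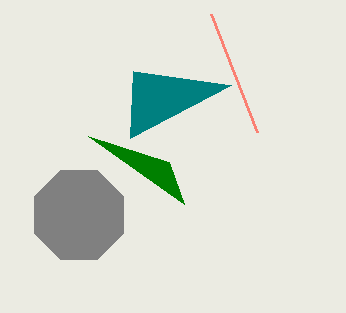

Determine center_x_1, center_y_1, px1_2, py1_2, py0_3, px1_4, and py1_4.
center_x_1 = 79, center_y_1 = 215, px1_2 = 130, py1_2 = 138, py0_3 = 204, px1_4 = 211, py1_4 = 14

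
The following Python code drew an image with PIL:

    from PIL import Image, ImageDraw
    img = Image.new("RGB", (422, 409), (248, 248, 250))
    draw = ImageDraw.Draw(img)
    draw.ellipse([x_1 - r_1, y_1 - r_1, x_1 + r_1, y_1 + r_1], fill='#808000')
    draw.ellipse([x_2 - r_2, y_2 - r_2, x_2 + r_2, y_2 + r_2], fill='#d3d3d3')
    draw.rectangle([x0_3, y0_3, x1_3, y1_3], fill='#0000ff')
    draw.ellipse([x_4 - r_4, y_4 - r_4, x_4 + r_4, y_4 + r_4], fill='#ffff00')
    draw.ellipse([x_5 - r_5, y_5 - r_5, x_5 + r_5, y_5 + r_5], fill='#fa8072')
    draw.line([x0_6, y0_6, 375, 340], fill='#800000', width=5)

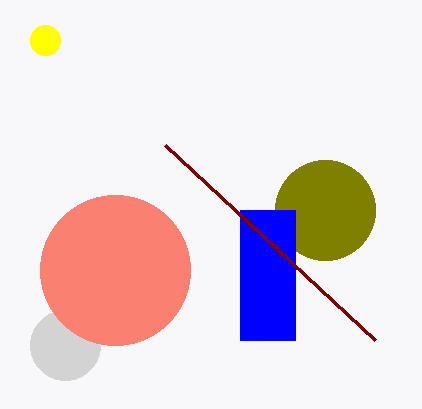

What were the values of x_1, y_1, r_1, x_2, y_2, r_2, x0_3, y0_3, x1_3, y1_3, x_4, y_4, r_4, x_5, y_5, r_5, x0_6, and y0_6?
x_1 = 325; y_1 = 210; r_1 = 50; x_2 = 65; y_2 = 345; r_2 = 35; x0_3 = 240; y0_3 = 210; x1_3 = 295; y1_3 = 340; x_4 = 45; y_4 = 40; r_4 = 15; x_5 = 115; y_5 = 270; r_5 = 75; x0_6 = 165; y0_6 = 145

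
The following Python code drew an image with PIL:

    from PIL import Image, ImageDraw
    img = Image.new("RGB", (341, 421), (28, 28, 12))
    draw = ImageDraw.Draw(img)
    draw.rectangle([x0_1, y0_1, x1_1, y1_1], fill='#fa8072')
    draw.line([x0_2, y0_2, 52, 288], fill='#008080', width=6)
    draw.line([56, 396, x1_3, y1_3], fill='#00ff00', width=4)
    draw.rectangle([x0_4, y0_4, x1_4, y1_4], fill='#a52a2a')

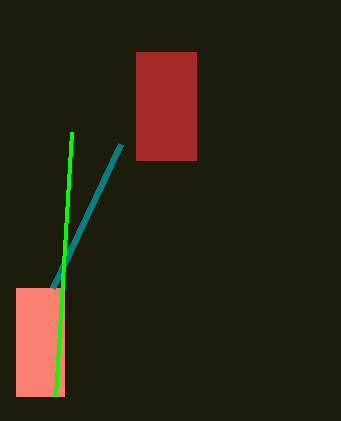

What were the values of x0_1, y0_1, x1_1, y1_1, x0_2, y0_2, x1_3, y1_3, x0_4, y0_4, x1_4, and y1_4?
x0_1 = 16
y0_1 = 288
x1_1 = 64
y1_1 = 396
x0_2 = 120
y0_2 = 144
x1_3 = 72
y1_3 = 132
x0_4 = 136
y0_4 = 52
x1_4 = 196
y1_4 = 160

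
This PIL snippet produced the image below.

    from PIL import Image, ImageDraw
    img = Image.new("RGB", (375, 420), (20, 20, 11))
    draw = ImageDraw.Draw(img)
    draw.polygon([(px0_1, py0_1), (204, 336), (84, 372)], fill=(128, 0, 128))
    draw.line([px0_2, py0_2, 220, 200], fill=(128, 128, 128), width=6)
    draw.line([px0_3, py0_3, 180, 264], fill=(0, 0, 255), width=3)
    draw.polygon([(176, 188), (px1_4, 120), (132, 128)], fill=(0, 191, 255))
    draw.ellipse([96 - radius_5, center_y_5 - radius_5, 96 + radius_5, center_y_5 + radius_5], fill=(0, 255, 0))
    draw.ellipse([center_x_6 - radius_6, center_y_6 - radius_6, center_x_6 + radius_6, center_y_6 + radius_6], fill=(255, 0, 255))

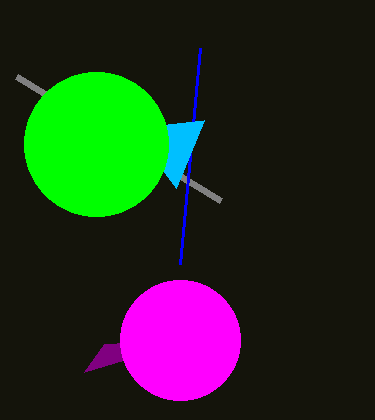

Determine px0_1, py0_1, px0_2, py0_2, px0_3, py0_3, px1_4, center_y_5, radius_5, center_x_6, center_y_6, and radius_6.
px0_1 = 104
py0_1 = 344
px0_2 = 16
py0_2 = 76
px0_3 = 200
py0_3 = 48
px1_4 = 204
center_y_5 = 144
radius_5 = 72
center_x_6 = 180
center_y_6 = 340
radius_6 = 60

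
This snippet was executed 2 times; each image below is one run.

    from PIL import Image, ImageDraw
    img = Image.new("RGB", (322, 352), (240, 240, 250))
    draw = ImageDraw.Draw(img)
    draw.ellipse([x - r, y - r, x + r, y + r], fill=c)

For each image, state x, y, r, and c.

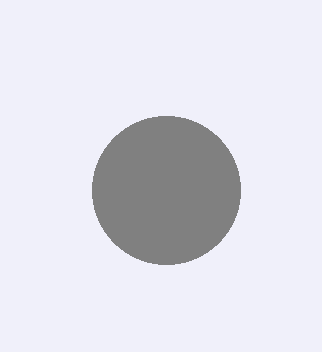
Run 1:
x = 166, y = 190, r = 74, c = 'gray'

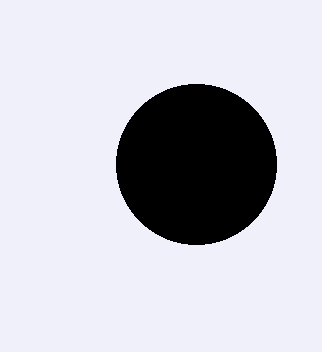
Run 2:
x = 196, y = 164, r = 80, c = 'black'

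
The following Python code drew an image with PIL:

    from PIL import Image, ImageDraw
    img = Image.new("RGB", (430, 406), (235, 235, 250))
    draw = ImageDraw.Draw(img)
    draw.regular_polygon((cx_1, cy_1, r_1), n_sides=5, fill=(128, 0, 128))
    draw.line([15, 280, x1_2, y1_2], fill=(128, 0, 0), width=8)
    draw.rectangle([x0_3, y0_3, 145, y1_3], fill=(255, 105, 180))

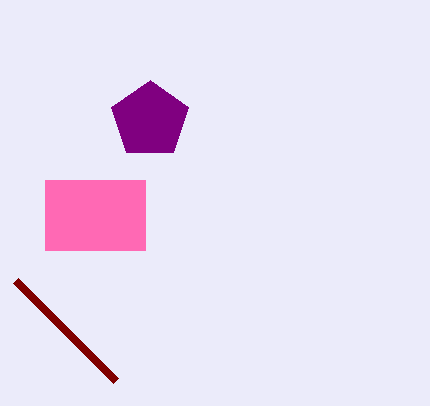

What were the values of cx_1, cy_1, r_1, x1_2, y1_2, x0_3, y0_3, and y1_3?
cx_1 = 150; cy_1 = 120; r_1 = 40; x1_2 = 115; y1_2 = 380; x0_3 = 45; y0_3 = 180; y1_3 = 250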